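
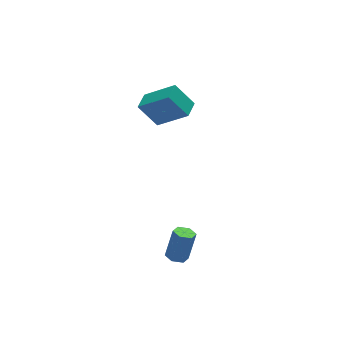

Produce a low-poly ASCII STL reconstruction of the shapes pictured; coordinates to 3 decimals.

solid 
facet normal -0.659 -0.749 -0.064
outer loop
vertex 1.016 3.024 2.834
vertex -0.11 4.119 1.613
vertex 1.778 2.456 1.622
endloop
endfacet
facet normal 0.567 -0.550 0.614
outer loop
vertex 2.45 3.221 1.687
vertex 1.016 3.024 2.834
vertex 1.778 2.456 1.622
endloop
endfacet
facet normal -0.659 -0.749 -0.064
outer loop
vertex 1.778 2.456 1.622
vertex -0.11 4.119 1.613
vertex 0.651 3.552 0.401
endloop
endfacet
facet normal 0.495 -0.368 -0.787
outer loop
vertex 0.651 3.552 0.401
vertex 2.45 3.221 1.687
vertex 1.778 2.456 1.622
endloop
endfacet
facet normal -0.495 0.368 0.787
outer loop
vertex 1.016 3.024 2.834
vertex 0.562 4.884 1.678
vertex -0.11 4.119 1.613
endloop
endfacet
facet normal 0.566 -0.551 0.613
outer loop
vertex 1.689 3.788 2.899
vertex 1.016 3.024 2.834
vertex 2.45 3.221 1.687
endloop
endfacet
facet normal -0.494 0.369 0.787
outer loop
vertex 1.689 3.788 2.899
vertex 0.562 4.884 1.678
vertex 1.016 3.024 2.834
endloop
endfacet
facet normal -0.567 0.550 -0.613
outer loop
vertex -0.11 4.119 1.613
vertex 0.562 4.884 1.678
vertex 0.651 3.552 0.401
endloop
endfacet
facet normal 0.495 -0.369 -0.787
outer loop
vertex 1.324 4.316 0.466
vertex 2.45 3.221 1.687
vertex 0.651 3.552 0.401
endloop
endfacet
facet normal -0.566 0.551 -0.614
outer loop
vertex 0.651 3.552 0.401
vertex 0.562 4.884 1.678
vertex 1.324 4.316 0.466
endloop
endfacet
facet normal 0.659 0.749 0.064
outer loop
vertex 1.324 4.316 0.466
vertex 1.689 3.788 2.899
vertex 2.45 3.221 1.687
endloop
endfacet
facet normal 0.659 0.749 0.064
outer loop
vertex 0.562 4.884 1.678
vertex 1.689 3.788 2.899
vertex 1.324 4.316 0.466
endloop
endfacet
facet normal -0.306 -0.124 -0.944
outer loop
vertex -0.501 -2.648 -3.881
vertex -1.002 -2.438 -3.746
vertex -0.595 -2.097 -3.923
endloop
endfacet
facet normal 0.937 0.135 -0.322
outer loop
vertex -0.501 -2.648 -3.881
vertex -0.595 -2.097 -3.923
vertex -0.017 -2.452 -2.39
endloop
endfacet
facet normal 0.937 0.134 -0.322
outer loop
vertex -0.017 -2.452 -2.39
vertex -0.595 -2.097 -3.923
vertex -0.11 -1.902 -2.432
endloop
endfacet
facet normal 0.308 0.124 0.943
outer loop
vertex -0.017 -2.452 -2.39
vertex -0.11 -1.902 -2.432
vertex -0.518 -2.242 -2.254
endloop
endfacet
facet normal -0.308 -0.123 -0.944
outer loop
vertex -0.595 -2.097 -3.923
vertex -1.002 -2.438 -3.746
vertex -1.096 -1.887 -3.787
endloop
endfacet
facet normal 0.324 0.919 -0.226
outer loop
vertex -0.595 -2.097 -3.923
vertex -1.096 -1.887 -3.787
vertex -0.11 -1.902 -2.432
endloop
endfacet
facet normal 0.324 0.919 -0.226
outer loop
vertex -0.11 -1.902 -2.432
vertex -1.096 -1.887 -3.787
vertex -0.611 -1.692 -2.296
endloop
endfacet
facet normal 0.308 0.124 0.943
outer loop
vertex -0.11 -1.902 -2.432
vertex -0.611 -1.692 -2.296
vertex -0.518 -2.242 -2.254
endloop
endfacet
facet normal -0.308 -0.123 -0.944
outer loop
vertex -1.096 -1.887 -3.787
vertex -1.002 -2.438 -3.746
vertex -1.503 -2.228 -3.61
endloop
endfacet
facet normal -0.614 0.783 0.097
outer loop
vertex -1.096 -1.887 -3.787
vertex -1.503 -2.228 -3.61
vertex -0.611 -1.692 -2.296
endloop
endfacet
facet normal -0.612 0.785 0.096
outer loop
vertex -0.611 -1.692 -2.296
vertex -1.503 -2.228 -3.61
vertex -1.019 -2.032 -2.119
endloop
endfacet
facet normal 0.306 0.124 0.944
outer loop
vertex -0.611 -1.692 -2.296
vertex -1.019 -2.032 -2.119
vertex -0.518 -2.242 -2.254
endloop
endfacet
facet normal -0.308 -0.124 -0.943
outer loop
vertex -1.503 -2.228 -3.61
vertex -1.002 -2.438 -3.746
vertex -1.41 -2.778 -3.568
endloop
endfacet
facet normal -0.937 -0.134 0.322
outer loop
vertex -1.503 -2.228 -3.61
vertex -1.41 -2.778 -3.568
vertex -1.019 -2.032 -2.119
endloop
endfacet
facet normal -0.937 -0.135 0.322
outer loop
vertex -1.019 -2.032 -2.119
vertex -1.41 -2.778 -3.568
vertex -0.925 -2.583 -2.077
endloop
endfacet
facet normal 0.306 0.124 0.944
outer loop
vertex -1.019 -2.032 -2.119
vertex -0.925 -2.583 -2.077
vertex -0.518 -2.242 -2.254
endloop
endfacet
facet normal -0.308 -0.124 -0.943
outer loop
vertex -1.41 -2.778 -3.568
vertex -1.002 -2.438 -3.746
vertex -0.909 -2.988 -3.704
endloop
endfacet
facet normal -0.324 -0.919 0.226
outer loop
vertex -1.41 -2.778 -3.568
vertex -0.909 -2.988 -3.704
vertex -0.925 -2.583 -2.077
endloop
endfacet
facet normal -0.324 -0.919 0.226
outer loop
vertex -0.925 -2.583 -2.077
vertex -0.909 -2.988 -3.704
vertex -0.424 -2.793 -2.213
endloop
endfacet
facet normal 0.308 0.123 0.944
outer loop
vertex -0.925 -2.583 -2.077
vertex -0.424 -2.793 -2.213
vertex -0.518 -2.242 -2.254
endloop
endfacet
facet normal -0.306 -0.124 -0.944
outer loop
vertex -0.909 -2.988 -3.704
vertex -1.002 -2.438 -3.746
vertex -0.501 -2.648 -3.881
endloop
endfacet
facet normal 0.612 -0.785 -0.096
outer loop
vertex -0.909 -2.988 -3.704
vertex -0.501 -2.648 -3.881
vertex -0.424 -2.793 -2.213
endloop
endfacet
facet normal 0.614 -0.783 -0.096
outer loop
vertex -0.424 -2.793 -2.213
vertex -0.501 -2.648 -3.881
vertex -0.017 -2.452 -2.39
endloop
endfacet
facet normal 0.308 0.123 0.944
outer loop
vertex -0.424 -2.793 -2.213
vertex -0.017 -2.452 -2.39
vertex -0.518 -2.242 -2.254
endloop
endfacet

endsolid


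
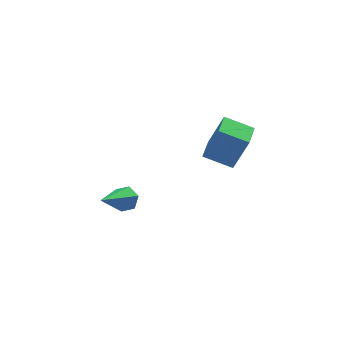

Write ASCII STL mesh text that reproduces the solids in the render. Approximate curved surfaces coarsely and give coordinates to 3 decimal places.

solid 
facet normal -0.821 0.445 0.357
outer loop
vertex 1.97 -3.27 2.665
vertex 2.534 -2.158 2.576
vertex 1.352 -3.089 1.016
endloop
endfacet
facet normal -0.450 -0.890 0.071
outer loop
vertex 2.486 -3.702 0.524
vertex 1.97 -3.27 2.665
vertex 1.352 -3.089 1.016
endloop
endfacet
facet normal -0.821 0.445 0.357
outer loop
vertex 1.352 -3.089 1.016
vertex 2.534 -2.158 2.576
vertex 1.916 -1.976 0.928
endloop
endfacet
facet normal -0.349 0.103 -0.932
outer loop
vertex 1.916 -1.976 0.928
vertex 2.486 -3.702 0.524
vertex 1.352 -3.089 1.016
endloop
endfacet
facet normal 0.349 -0.102 0.932
outer loop
vertex 1.97 -3.27 2.665
vertex 3.668 -2.771 2.084
vertex 2.534 -2.158 2.576
endloop
endfacet
facet normal -0.451 -0.890 0.071
outer loop
vertex 3.104 -3.884 2.172
vertex 1.97 -3.27 2.665
vertex 2.486 -3.702 0.524
endloop
endfacet
facet normal 0.349 -0.103 0.931
outer loop
vertex 3.104 -3.884 2.172
vertex 3.668 -2.771 2.084
vertex 1.97 -3.27 2.665
endloop
endfacet
facet normal 0.450 0.890 -0.071
outer loop
vertex 2.534 -2.158 2.576
vertex 3.668 -2.771 2.084
vertex 1.916 -1.976 0.928
endloop
endfacet
facet normal -0.349 0.103 -0.931
outer loop
vertex 3.05 -2.59 0.435
vertex 2.486 -3.702 0.524
vertex 1.916 -1.976 0.928
endloop
endfacet
facet normal 0.451 0.890 -0.071
outer loop
vertex 1.916 -1.976 0.928
vertex 3.668 -2.771 2.084
vertex 3.05 -2.59 0.435
endloop
endfacet
facet normal 0.821 -0.445 -0.357
outer loop
vertex 3.05 -2.59 0.435
vertex 3.104 -3.884 2.172
vertex 2.486 -3.702 0.524
endloop
endfacet
facet normal 0.822 -0.445 -0.357
outer loop
vertex 3.668 -2.771 2.084
vertex 3.104 -3.884 2.172
vertex 3.05 -2.59 0.435
endloop
endfacet
facet normal 0.633 0.532 -0.562
outer loop
vertex -1.732 -2.926 -0.402
vertex -1.968 -3.202 -0.929
vertex -2.227 -2.66 -0.708
endloop
endfacet
facet normal -0.189 0.569 0.801
outer loop
vertex -1.732 -2.926 -0.402
vertex -2.227 -2.66 -0.708
vertex -3.232 -4.258 0.189
endloop
endfacet
facet normal 0.635 0.532 -0.560
outer loop
vertex -2.227 -2.66 -0.708
vertex -1.968 -3.202 -0.929
vertex -2.462 -2.935 -1.236
endloop
endfacet
facet normal -0.825 0.561 0.075
outer loop
vertex -2.227 -2.66 -0.708
vertex -2.462 -2.935 -1.236
vertex -3.232 -4.258 0.189
endloop
endfacet
facet normal 0.635 0.530 -0.562
outer loop
vertex -2.462 -2.935 -1.236
vertex -1.968 -3.202 -0.929
vertex -2.204 -3.478 -1.456
endloop
endfacet
facet normal -0.805 -0.150 -0.574
outer loop
vertex -2.462 -2.935 -1.236
vertex -2.204 -3.478 -1.456
vertex -3.232 -4.258 0.189
endloop
endfacet
facet normal 0.635 0.530 -0.562
outer loop
vertex -2.204 -3.478 -1.456
vertex -1.968 -3.202 -0.929
vertex -1.71 -3.745 -1.149
endloop
endfacet
facet normal -0.151 -0.853 -0.499
outer loop
vertex -2.204 -3.478 -1.456
vertex -1.71 -3.745 -1.149
vertex -3.232 -4.258 0.189
endloop
endfacet
facet normal 0.635 0.530 -0.562
outer loop
vertex -1.71 -3.745 -1.149
vertex -1.968 -3.202 -0.929
vertex -1.474 -3.469 -0.622
endloop
endfacet
facet normal 0.484 -0.845 0.226
outer loop
vertex -1.71 -3.745 -1.149
vertex -1.474 -3.469 -0.622
vertex -3.232 -4.258 0.189
endloop
endfacet
facet normal 0.635 0.530 -0.562
outer loop
vertex -1.474 -3.469 -0.622
vertex -1.968 -3.202 -0.929
vertex -1.732 -2.926 -0.402
endloop
endfacet
facet normal 0.464 -0.134 0.876
outer loop
vertex -1.474 -3.469 -0.622
vertex -1.732 -2.926 -0.402
vertex -3.232 -4.258 0.189
endloop
endfacet

endsolid


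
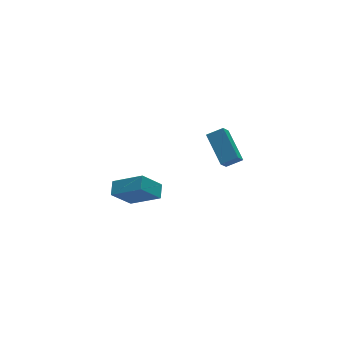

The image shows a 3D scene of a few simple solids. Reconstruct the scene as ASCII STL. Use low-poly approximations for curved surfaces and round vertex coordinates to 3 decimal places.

solid 
facet normal -0.846 0.295 -0.445
outer loop
vertex 2.748 2.492 0.815
vertex 2.864 4.418 1.871
vertex 3.343 2.921 -0.032
endloop
endfacet
facet normal -0.053 -0.875 -0.480
outer loop
vertex 4.256 2.602 0.449
vertex 2.748 2.492 0.815
vertex 3.343 2.921 -0.032
endloop
endfacet
facet normal -0.846 0.295 -0.445
outer loop
vertex 3.343 2.921 -0.032
vertex 2.864 4.418 1.871
vertex 3.459 4.847 1.025
endloop
endfacet
facet normal 0.532 0.383 -0.756
outer loop
vertex 3.459 4.847 1.025
vertex 4.256 2.602 0.449
vertex 3.343 2.921 -0.032
endloop
endfacet
facet normal -0.532 -0.382 0.756
outer loop
vertex 2.748 2.492 0.815
vertex 3.777 4.099 2.352
vertex 2.864 4.418 1.871
endloop
endfacet
facet normal -0.053 -0.875 -0.481
outer loop
vertex 3.661 2.173 1.295
vertex 2.748 2.492 0.815
vertex 4.256 2.602 0.449
endloop
endfacet
facet normal -0.531 -0.383 0.756
outer loop
vertex 3.661 2.173 1.295
vertex 3.777 4.099 2.352
vertex 2.748 2.492 0.815
endloop
endfacet
facet normal 0.053 0.875 0.481
outer loop
vertex 2.864 4.418 1.871
vertex 3.777 4.099 2.352
vertex 3.459 4.847 1.025
endloop
endfacet
facet normal 0.531 0.383 -0.756
outer loop
vertex 4.372 4.528 1.505
vertex 4.256 2.602 0.449
vertex 3.459 4.847 1.025
endloop
endfacet
facet normal 0.053 0.875 0.481
outer loop
vertex 3.459 4.847 1.025
vertex 3.777 4.099 2.352
vertex 4.372 4.528 1.505
endloop
endfacet
facet normal 0.846 -0.295 0.445
outer loop
vertex 4.372 4.528 1.505
vertex 3.661 2.173 1.295
vertex 4.256 2.602 0.449
endloop
endfacet
facet normal 0.846 -0.295 0.445
outer loop
vertex 3.777 4.099 2.352
vertex 3.661 2.173 1.295
vertex 4.372 4.528 1.505
endloop
endfacet
facet normal -0.666 0.031 0.745
outer loop
vertex -3.672 -0.351 3.994
vertex -3.225 0.362 4.364
vertex -4.821 0.929 2.915
endloop
endfacet
facet normal -0.486 -0.776 -0.403
outer loop
vertex -3.695 0.878 1.656
vertex -3.672 -0.351 3.994
vertex -4.821 0.929 2.915
endloop
endfacet
facet normal -0.666 0.030 0.745
outer loop
vertex -4.821 0.929 2.915
vertex -3.225 0.362 4.364
vertex -4.374 1.642 3.286
endloop
endfacet
facet normal -0.565 0.631 -0.531
outer loop
vertex -4.374 1.642 3.286
vertex -3.695 0.878 1.656
vertex -4.821 0.929 2.915
endloop
endfacet
facet normal 0.566 -0.630 0.531
outer loop
vertex -3.672 -0.351 3.994
vertex -2.099 0.311 3.105
vertex -3.225 0.362 4.364
endloop
endfacet
facet normal -0.486 -0.776 -0.403
outer loop
vertex -2.546 -0.402 2.734
vertex -3.672 -0.351 3.994
vertex -3.695 0.878 1.656
endloop
endfacet
facet normal 0.566 -0.631 0.531
outer loop
vertex -2.546 -0.402 2.734
vertex -2.099 0.311 3.105
vertex -3.672 -0.351 3.994
endloop
endfacet
facet normal 0.486 0.776 0.403
outer loop
vertex -3.225 0.362 4.364
vertex -2.099 0.311 3.105
vertex -4.374 1.642 3.286
endloop
endfacet
facet normal -0.566 0.630 -0.531
outer loop
vertex -3.248 1.591 2.026
vertex -3.695 0.878 1.656
vertex -4.374 1.642 3.286
endloop
endfacet
facet normal 0.486 0.776 0.403
outer loop
vertex -4.374 1.642 3.286
vertex -2.099 0.311 3.105
vertex -3.248 1.591 2.026
endloop
endfacet
facet normal 0.666 -0.030 -0.746
outer loop
vertex -3.248 1.591 2.026
vertex -2.546 -0.402 2.734
vertex -3.695 0.878 1.656
endloop
endfacet
facet normal 0.666 -0.030 -0.745
outer loop
vertex -2.099 0.311 3.105
vertex -2.546 -0.402 2.734
vertex -3.248 1.591 2.026
endloop
endfacet

endsolid


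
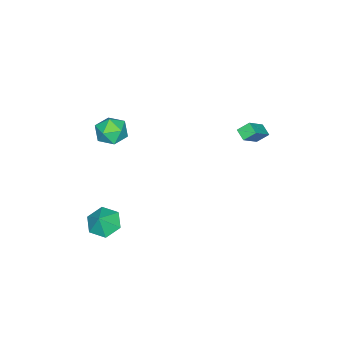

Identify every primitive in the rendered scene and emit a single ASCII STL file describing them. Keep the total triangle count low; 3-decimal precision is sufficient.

solid 
facet normal -0.334 0.897 0.289
outer loop
vertex 1.231 -2.409 3.29
vertex 0.772 -2.85 4.127
vertex 1.762 -2.502 4.192
endloop
endfacet
facet normal 0.282 0.957 -0.067
outer loop
vertex 1.231 -2.409 3.29
vertex 1.762 -2.502 4.192
vertex 2.239 -2.707 3.278
endloop
endfacet
facet normal 0.190 0.673 -0.715
outer loop
vertex 1.231 -2.409 3.29
vertex 2.239 -2.707 3.278
vertex 1.544 -3.181 2.647
endloop
endfacet
facet normal -0.482 0.437 -0.759
outer loop
vertex 1.231 -2.409 3.29
vertex 1.544 -3.181 2.647
vertex 0.637 -3.269 3.172
endloop
endfacet
facet normal -0.806 0.576 -0.139
outer loop
vertex 1.231 -2.409 3.29
vertex 0.637 -3.269 3.172
vertex 0.772 -2.85 4.127
endloop
endfacet
facet normal 0.774 0.570 0.276
outer loop
vertex 2.239 -2.707 3.278
vertex 1.762 -2.502 4.192
vertex 2.403 -3.331 4.108
endloop
endfacet
facet normal -0.223 0.474 0.852
outer loop
vertex 1.762 -2.502 4.192
vertex 0.772 -2.85 4.127
vertex 1.496 -3.419 4.633
endloop
endfacet
facet normal -0.986 -0.047 0.160
outer loop
vertex 0.772 -2.85 4.127
vertex 0.637 -3.269 3.172
vertex 0.801 -3.893 4.002
endloop
endfacet
facet normal -0.462 -0.272 -0.844
outer loop
vertex 0.637 -3.269 3.172
vertex 1.544 -3.181 2.647
vertex 1.278 -4.098 3.088
endloop
endfacet
facet normal 0.626 0.110 -0.772
outer loop
vertex 1.544 -3.181 2.647
vertex 2.239 -2.707 3.278
vertex 2.268 -3.75 3.153
endloop
endfacet
facet normal 0.482 -0.437 0.759
outer loop
vertex 1.809 -4.191 3.99
vertex 2.403 -3.331 4.108
vertex 1.496 -3.419 4.633
endloop
endfacet
facet normal -0.190 -0.673 0.715
outer loop
vertex 1.809 -4.191 3.99
vertex 1.496 -3.419 4.633
vertex 0.801 -3.893 4.002
endloop
endfacet
facet normal -0.282 -0.957 0.067
outer loop
vertex 1.809 -4.191 3.99
vertex 0.801 -3.893 4.002
vertex 1.278 -4.098 3.088
endloop
endfacet
facet normal 0.334 -0.897 -0.289
outer loop
vertex 1.809 -4.191 3.99
vertex 1.278 -4.098 3.088
vertex 2.268 -3.75 3.153
endloop
endfacet
facet normal 0.806 -0.576 0.139
outer loop
vertex 1.809 -4.191 3.99
vertex 2.268 -3.75 3.153
vertex 2.403 -3.331 4.108
endloop
endfacet
facet normal 0.462 0.272 0.844
outer loop
vertex 1.496 -3.419 4.633
vertex 2.403 -3.331 4.108
vertex 1.762 -2.502 4.192
endloop
endfacet
facet normal -0.626 -0.110 0.772
outer loop
vertex 0.801 -3.893 4.002
vertex 1.496 -3.419 4.633
vertex 0.772 -2.85 4.127
endloop
endfacet
facet normal -0.774 -0.570 -0.276
outer loop
vertex 1.278 -4.098 3.088
vertex 0.801 -3.893 4.002
vertex 0.637 -3.269 3.172
endloop
endfacet
facet normal 0.223 -0.474 -0.852
outer loop
vertex 2.268 -3.75 3.153
vertex 1.278 -4.098 3.088
vertex 1.544 -3.181 2.647
endloop
endfacet
facet normal 0.986 0.047 -0.160
outer loop
vertex 2.403 -3.331 4.108
vertex 2.268 -3.75 3.153
vertex 2.239 -2.707 3.278
endloop
endfacet
facet normal -0.750 0.128 -0.649
outer loop
vertex -3.908 2.745 1.766
vertex -4.306 3.327 2.341
vertex -3.506 3.359 1.423
endloop
endfacet
facet normal 0.437 -0.640 -0.632
outer loop
vertex -2.194 3.133 2.559
vertex -3.908 2.745 1.766
vertex -3.506 3.359 1.423
endloop
endfacet
facet normal -0.750 0.129 -0.649
outer loop
vertex -3.506 3.359 1.423
vertex -4.306 3.327 2.341
vertex -3.904 3.941 1.999
endloop
endfacet
facet normal 0.497 0.758 -0.423
outer loop
vertex -3.904 3.941 1.999
vertex -2.194 3.133 2.559
vertex -3.506 3.359 1.423
endloop
endfacet
facet normal -0.497 -0.758 0.423
outer loop
vertex -3.908 2.745 1.766
vertex -2.994 3.101 3.477
vertex -4.306 3.327 2.341
endloop
endfacet
facet normal 0.437 -0.639 -0.633
outer loop
vertex -2.596 2.519 2.901
vertex -3.908 2.745 1.766
vertex -2.194 3.133 2.559
endloop
endfacet
facet normal -0.496 -0.758 0.423
outer loop
vertex -2.596 2.519 2.901
vertex -2.994 3.101 3.477
vertex -3.908 2.745 1.766
endloop
endfacet
facet normal -0.438 0.639 0.633
outer loop
vertex -4.306 3.327 2.341
vertex -2.994 3.101 3.477
vertex -3.904 3.941 1.999
endloop
endfacet
facet normal 0.497 0.758 -0.423
outer loop
vertex -2.592 3.715 3.134
vertex -2.194 3.133 2.559
vertex -3.904 3.941 1.999
endloop
endfacet
facet normal -0.437 0.639 0.633
outer loop
vertex -3.904 3.941 1.999
vertex -2.994 3.101 3.477
vertex -2.592 3.715 3.134
endloop
endfacet
facet normal 0.749 -0.129 0.649
outer loop
vertex -2.592 3.715 3.134
vertex -2.596 2.519 2.901
vertex -2.194 3.133 2.559
endloop
endfacet
facet normal 0.750 -0.129 0.649
outer loop
vertex -2.994 3.101 3.477
vertex -2.596 2.519 2.901
vertex -2.592 3.715 3.134
endloop
endfacet
facet normal -0.553 -0.064 -0.831
outer loop
vertex 3.06 -4.058 -4.918
vertex 2.258 -3.53 -4.425
vertex 3.012 -2.98 -4.969
endloop
endfacet
facet normal 0.997 0.047 0.058
outer loop
vertex 3.06 -4.058 -4.918
vertex 3.012 -2.98 -4.969
vertex 2.942 -3.45 -3.395
endloop
endfacet
facet normal -0.553 -0.064 -0.831
outer loop
vertex 3.012 -2.98 -4.969
vertex 2.258 -3.53 -4.425
vertex 2.209 -2.452 -4.476
endloop
endfacet
facet normal 0.634 0.733 0.247
outer loop
vertex 3.012 -2.98 -4.969
vertex 2.209 -2.452 -4.476
vertex 2.942 -3.45 -3.395
endloop
endfacet
facet normal -0.553 -0.064 -0.831
outer loop
vertex 2.209 -2.452 -4.476
vertex 2.258 -3.53 -4.425
vertex 1.455 -3.001 -3.932
endloop
endfacet
facet normal -0.030 0.724 0.689
outer loop
vertex 2.209 -2.452 -4.476
vertex 1.455 -3.001 -3.932
vertex 2.942 -3.45 -3.395
endloop
endfacet
facet normal -0.552 -0.063 -0.831
outer loop
vertex 1.455 -3.001 -3.932
vertex 2.258 -3.53 -4.425
vertex 1.503 -4.079 -3.882
endloop
endfacet
facet normal -0.332 0.029 0.943
outer loop
vertex 1.455 -3.001 -3.932
vertex 1.503 -4.079 -3.882
vertex 2.942 -3.45 -3.395
endloop
endfacet
facet normal -0.552 -0.063 -0.831
outer loop
vertex 1.503 -4.079 -3.882
vertex 2.258 -3.53 -4.425
vertex 2.306 -4.607 -4.375
endloop
endfacet
facet normal 0.032 -0.656 0.754
outer loop
vertex 1.503 -4.079 -3.882
vertex 2.306 -4.607 -4.375
vertex 2.942 -3.45 -3.395
endloop
endfacet
facet normal -0.553 -0.063 -0.831
outer loop
vertex 2.306 -4.607 -4.375
vertex 2.258 -3.53 -4.425
vertex 3.06 -4.058 -4.918
endloop
endfacet
facet normal 0.696 -0.647 0.312
outer loop
vertex 2.306 -4.607 -4.375
vertex 3.06 -4.058 -4.918
vertex 2.942 -3.45 -3.395
endloop
endfacet

endsolid


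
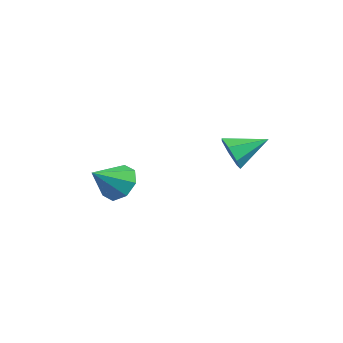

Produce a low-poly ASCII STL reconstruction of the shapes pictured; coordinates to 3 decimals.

solid 
facet normal -0.327 -0.866 -0.378
outer loop
vertex 1.65 1.881 -1.39
vertex 1.156 2.364 -2.071
vertex 2.068 2.035 -2.105
endloop
endfacet
facet normal 0.867 -0.052 0.496
outer loop
vertex 1.65 1.881 -1.39
vertex 2.068 2.035 -2.105
vertex 1.764 3.976 -1.369
endloop
endfacet
facet normal -0.327 -0.866 -0.378
outer loop
vertex 2.068 2.035 -2.105
vertex 1.156 2.364 -2.071
vertex 1.799 2.437 -2.794
endloop
endfacet
facet normal 0.944 0.235 -0.231
outer loop
vertex 2.068 2.035 -2.105
vertex 1.799 2.437 -2.794
vertex 1.764 3.976 -1.369
endloop
endfacet
facet normal -0.326 -0.866 -0.378
outer loop
vertex 1.799 2.437 -2.794
vertex 1.156 2.364 -2.071
vertex 1.046 2.784 -2.939
endloop
endfacet
facet normal 0.415 0.623 -0.663
outer loop
vertex 1.799 2.437 -2.794
vertex 1.046 2.784 -2.939
vertex 1.764 3.976 -1.369
endloop
endfacet
facet normal -0.327 -0.866 -0.378
outer loop
vertex 1.046 2.784 -2.939
vertex 1.156 2.364 -2.071
vertex 0.376 2.815 -2.43
endloop
endfacet
facet normal -0.323 0.819 -0.474
outer loop
vertex 1.046 2.784 -2.939
vertex 0.376 2.815 -2.43
vertex 1.764 3.976 -1.369
endloop
endfacet
facet normal -0.327 -0.866 -0.378
outer loop
vertex 0.376 2.815 -2.43
vertex 1.156 2.364 -2.071
vertex 0.293 2.507 -1.652
endloop
endfacet
facet normal -0.712 0.676 0.192
outer loop
vertex 0.376 2.815 -2.43
vertex 0.293 2.507 -1.652
vertex 1.764 3.976 -1.369
endloop
endfacet
facet normal -0.327 -0.866 -0.377
outer loop
vertex 0.293 2.507 -1.652
vertex 1.156 2.364 -2.071
vertex 0.861 2.091 -1.189
endloop
endfacet
facet normal -0.461 0.300 0.835
outer loop
vertex 0.293 2.507 -1.652
vertex 0.861 2.091 -1.189
vertex 1.764 3.976 -1.369
endloop
endfacet
facet normal -0.327 -0.866 -0.377
outer loop
vertex 0.861 2.091 -1.189
vertex 1.156 2.364 -2.071
vertex 1.65 1.881 -1.39
endloop
endfacet
facet normal 0.241 -0.023 0.970
outer loop
vertex 0.861 2.091 -1.189
vertex 1.65 1.881 -1.39
vertex 1.764 3.976 -1.369
endloop
endfacet
facet normal -0.039 0.811 -0.583
outer loop
vertex -0.203 -1.706 -3.37
vertex -1.184 -1.97 -3.671
vertex -0.772 -1.387 -2.888
endloop
endfacet
facet normal 0.640 -0.018 0.768
outer loop
vertex -0.203 -1.706 -3.37
vertex -0.772 -1.387 -2.888
vertex -1.116 -3.39 -2.649
endloop
endfacet
facet normal -0.039 0.811 -0.584
outer loop
vertex -0.772 -1.387 -2.888
vertex -1.184 -1.97 -3.671
vertex -1.583 -1.409 -2.865
endloop
endfacet
facet normal 0.025 0.114 0.993
outer loop
vertex -0.772 -1.387 -2.888
vertex -1.583 -1.409 -2.865
vertex -1.116 -3.39 -2.649
endloop
endfacet
facet normal -0.039 0.811 -0.584
outer loop
vertex -1.583 -1.409 -2.865
vertex -1.184 -1.97 -3.671
vertex -2.16 -1.76 -3.314
endloop
endfacet
facet normal -0.593 -0.052 0.803
outer loop
vertex -1.583 -1.409 -2.865
vertex -2.16 -1.76 -3.314
vertex -1.116 -3.39 -2.649
endloop
endfacet
facet normal -0.039 0.810 -0.585
outer loop
vertex -2.16 -1.76 -3.314
vertex -1.184 -1.97 -3.671
vertex -2.166 -2.235 -3.972
endloop
endfacet
facet normal -0.853 -0.420 0.311
outer loop
vertex -2.16 -1.76 -3.314
vertex -2.166 -2.235 -3.972
vertex -1.116 -3.39 -2.649
endloop
endfacet
facet normal -0.040 0.811 -0.584
outer loop
vertex -2.166 -2.235 -3.972
vertex -1.184 -1.97 -3.671
vertex -1.597 -2.554 -4.454
endloop
endfacet
facet normal -0.602 -0.774 -0.198
outer loop
vertex -2.166 -2.235 -3.972
vertex -1.597 -2.554 -4.454
vertex -1.116 -3.39 -2.649
endloop
endfacet
facet normal -0.039 0.811 -0.584
outer loop
vertex -1.597 -2.554 -4.454
vertex -1.184 -1.97 -3.671
vertex -0.786 -2.532 -4.477
endloop
endfacet
facet normal 0.013 -0.906 -0.423
outer loop
vertex -1.597 -2.554 -4.454
vertex -0.786 -2.532 -4.477
vertex -1.116 -3.39 -2.649
endloop
endfacet
facet normal -0.038 0.811 -0.584
outer loop
vertex -0.786 -2.532 -4.477
vertex -1.184 -1.97 -3.671
vertex -0.209 -2.181 -4.028
endloop
endfacet
facet normal 0.631 -0.740 -0.233
outer loop
vertex -0.786 -2.532 -4.477
vertex -0.209 -2.181 -4.028
vertex -1.116 -3.39 -2.649
endloop
endfacet
facet normal -0.039 0.810 -0.585
outer loop
vertex -0.209 -2.181 -4.028
vertex -1.184 -1.97 -3.671
vertex -0.203 -1.706 -3.37
endloop
endfacet
facet normal 0.891 -0.372 0.260
outer loop
vertex -0.209 -2.181 -4.028
vertex -0.203 -1.706 -3.37
vertex -1.116 -3.39 -2.649
endloop
endfacet

endsolid


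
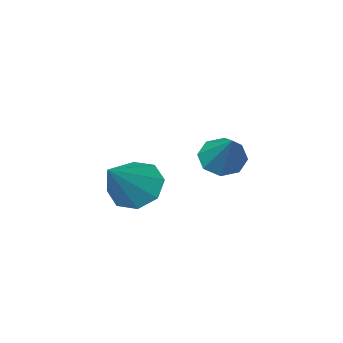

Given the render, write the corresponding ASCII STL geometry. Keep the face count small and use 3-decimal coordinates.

solid 
facet normal -0.279 -0.689 -0.668
outer loop
vertex -0.757 2.763 -2.522
vertex -1.454 3.159 -2.639
vertex -0.717 3.185 -2.974
endloop
endfacet
facet normal 0.997 -0.009 0.079
outer loop
vertex -0.757 2.763 -2.522
vertex -0.717 3.185 -2.974
vertex -0.846 4.661 -1.181
endloop
endfacet
facet normal -0.279 -0.689 -0.668
outer loop
vertex -0.717 3.185 -2.974
vertex -1.454 3.159 -2.639
vertex -1.109 3.592 -3.23
endloop
endfacet
facet normal 0.775 0.515 -0.368
outer loop
vertex -0.717 3.185 -2.974
vertex -1.109 3.592 -3.23
vertex -0.846 4.661 -1.181
endloop
endfacet
facet normal -0.280 -0.689 -0.668
outer loop
vertex -1.109 3.592 -3.23
vertex -1.454 3.159 -2.639
vertex -1.703 3.745 -3.139
endloop
endfacet
facet normal 0.151 0.868 -0.472
outer loop
vertex -1.109 3.592 -3.23
vertex -1.703 3.745 -3.139
vertex -0.846 4.661 -1.181
endloop
endfacet
facet normal -0.278 -0.689 -0.669
outer loop
vertex -1.703 3.745 -3.139
vertex -1.454 3.159 -2.639
vertex -2.151 3.554 -2.756
endloop
endfacet
facet normal -0.508 0.844 -0.173
outer loop
vertex -1.703 3.745 -3.139
vertex -2.151 3.554 -2.756
vertex -0.846 4.661 -1.181
endloop
endfacet
facet normal -0.279 -0.690 -0.668
outer loop
vertex -2.151 3.554 -2.756
vertex -1.454 3.159 -2.639
vertex -2.191 3.132 -2.304
endloop
endfacet
facet normal -0.816 0.457 0.355
outer loop
vertex -2.151 3.554 -2.756
vertex -2.191 3.132 -2.304
vertex -0.846 4.661 -1.181
endloop
endfacet
facet normal -0.279 -0.689 -0.669
outer loop
vertex -2.191 3.132 -2.304
vertex -1.454 3.159 -2.639
vertex -1.799 2.725 -2.048
endloop
endfacet
facet normal -0.593 -0.067 0.802
outer loop
vertex -2.191 3.132 -2.304
vertex -1.799 2.725 -2.048
vertex -0.846 4.661 -1.181
endloop
endfacet
facet normal -0.279 -0.689 -0.669
outer loop
vertex -1.799 2.725 -2.048
vertex -1.454 3.159 -2.639
vertex -1.205 2.572 -2.138
endloop
endfacet
facet normal 0.029 -0.420 0.907
outer loop
vertex -1.799 2.725 -2.048
vertex -1.205 2.572 -2.138
vertex -0.846 4.661 -1.181
endloop
endfacet
facet normal -0.279 -0.689 -0.669
outer loop
vertex -1.205 2.572 -2.138
vertex -1.454 3.159 -2.639
vertex -0.757 2.763 -2.522
endloop
endfacet
facet normal 0.689 -0.396 0.607
outer loop
vertex -1.205 2.572 -2.138
vertex -0.757 2.763 -2.522
vertex -0.846 4.661 -1.181
endloop
endfacet
facet normal -0.681 -0.329 -0.654
outer loop
vertex 2.343 3.072 -3.87
vertex 1.659 3.065 -3.154
vertex 1.973 3.731 -3.816
endloop
endfacet
facet normal 0.781 0.472 -0.408
outer loop
vertex 2.343 3.072 -3.87
vertex 1.973 3.731 -3.816
vertex 3.001 3.715 -1.866
endloop
endfacet
facet normal -0.681 -0.329 -0.654
outer loop
vertex 1.973 3.731 -3.816
vertex 1.659 3.065 -3.154
vertex 1.419 4.0 -3.375
endloop
endfacet
facet normal 0.323 0.932 -0.163
outer loop
vertex 1.973 3.731 -3.816
vertex 1.419 4.0 -3.375
vertex 3.001 3.715 -1.866
endloop
endfacet
facet normal -0.681 -0.329 -0.654
outer loop
vertex 1.419 4.0 -3.375
vertex 1.659 3.065 -3.154
vertex 1.006 3.721 -2.804
endloop
endfacet
facet normal -0.157 0.927 0.340
outer loop
vertex 1.419 4.0 -3.375
vertex 1.006 3.721 -2.804
vertex 3.001 3.715 -1.866
endloop
endfacet
facet normal -0.681 -0.329 -0.654
outer loop
vertex 1.006 3.721 -2.804
vertex 1.659 3.065 -3.154
vertex 0.975 3.058 -2.438
endloop
endfacet
facet normal -0.376 0.461 0.804
outer loop
vertex 1.006 3.721 -2.804
vertex 0.975 3.058 -2.438
vertex 3.001 3.715 -1.866
endloop
endfacet
facet normal -0.681 -0.330 -0.654
outer loop
vertex 0.975 3.058 -2.438
vertex 1.659 3.065 -3.154
vertex 1.346 2.399 -2.492
endloop
endfacet
facet normal -0.207 -0.195 0.959
outer loop
vertex 0.975 3.058 -2.438
vertex 1.346 2.399 -2.492
vertex 3.001 3.715 -1.866
endloop
endfacet
facet normal -0.681 -0.330 -0.654
outer loop
vertex 1.346 2.399 -2.492
vertex 1.659 3.065 -3.154
vertex 1.9 2.13 -2.933
endloop
endfacet
facet normal 0.250 -0.654 0.714
outer loop
vertex 1.346 2.399 -2.492
vertex 1.9 2.13 -2.933
vertex 3.001 3.715 -1.866
endloop
endfacet
facet normal -0.681 -0.330 -0.654
outer loop
vertex 1.9 2.13 -2.933
vertex 1.659 3.065 -3.154
vertex 2.313 2.409 -3.504
endloop
endfacet
facet normal 0.731 -0.649 0.211
outer loop
vertex 1.9 2.13 -2.933
vertex 2.313 2.409 -3.504
vertex 3.001 3.715 -1.866
endloop
endfacet
facet normal -0.681 -0.330 -0.654
outer loop
vertex 2.313 2.409 -3.504
vertex 1.659 3.065 -3.154
vertex 2.343 3.072 -3.87
endloop
endfacet
facet normal 0.950 -0.183 -0.253
outer loop
vertex 2.313 2.409 -3.504
vertex 2.343 3.072 -3.87
vertex 3.001 3.715 -1.866
endloop
endfacet

endsolid


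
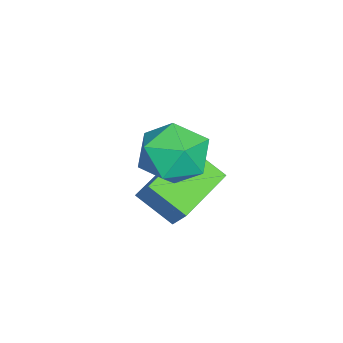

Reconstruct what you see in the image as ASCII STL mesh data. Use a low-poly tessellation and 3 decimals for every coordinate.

solid 
facet normal -0.906 0.375 0.194
outer loop
vertex 0.425 1.548 -1.658
vertex 0.8 2.041 -0.86
vertex 0.735 2.762 -2.553
endloop
endfacet
facet normal -0.372 -0.487 -0.790
outer loop
vertex 2.72 1.939 -2.98
vertex 0.425 1.548 -1.658
vertex 0.735 2.762 -2.553
endloop
endfacet
facet normal -0.906 0.376 0.195
outer loop
vertex 0.735 2.762 -2.553
vertex 0.8 2.041 -0.86
vertex 1.111 3.254 -1.756
endloop
endfacet
facet normal 0.202 0.788 -0.582
outer loop
vertex 1.111 3.254 -1.756
vertex 2.72 1.939 -2.98
vertex 0.735 2.762 -2.553
endloop
endfacet
facet normal -0.202 -0.788 0.582
outer loop
vertex 0.425 1.548 -1.658
vertex 2.785 1.218 -1.287
vertex 0.8 2.041 -0.86
endloop
endfacet
facet normal -0.372 -0.488 -0.790
outer loop
vertex 2.409 0.726 -2.084
vertex 0.425 1.548 -1.658
vertex 2.72 1.939 -2.98
endloop
endfacet
facet normal -0.202 -0.788 0.582
outer loop
vertex 2.409 0.726 -2.084
vertex 2.785 1.218 -1.287
vertex 0.425 1.548 -1.658
endloop
endfacet
facet normal 0.372 0.488 0.790
outer loop
vertex 0.8 2.041 -0.86
vertex 2.785 1.218 -1.287
vertex 1.111 3.254 -1.756
endloop
endfacet
facet normal 0.202 0.788 -0.582
outer loop
vertex 3.095 2.432 -2.182
vertex 2.72 1.939 -2.98
vertex 1.111 3.254 -1.756
endloop
endfacet
facet normal 0.372 0.488 0.790
outer loop
vertex 1.111 3.254 -1.756
vertex 2.785 1.218 -1.287
vertex 3.095 2.432 -2.182
endloop
endfacet
facet normal 0.906 -0.376 -0.194
outer loop
vertex 3.095 2.432 -2.182
vertex 2.409 0.726 -2.084
vertex 2.72 1.939 -2.98
endloop
endfacet
facet normal 0.906 -0.376 -0.196
outer loop
vertex 2.785 1.218 -1.287
vertex 2.409 0.726 -2.084
vertex 3.095 2.432 -2.182
endloop
endfacet
facet normal -0.695 -0.354 0.626
outer loop
vertex 2.263 2.185 1.103
vertex 2.865 1.139 1.179
vertex 3.108 2.034 1.955
endloop
endfacet
facet normal -0.632 0.354 0.690
outer loop
vertex 2.263 2.185 1.103
vertex 3.108 2.034 1.955
vertex 3.037 3.081 1.353
endloop
endfacet
facet normal -0.763 0.645 0.051
outer loop
vertex 2.263 2.185 1.103
vertex 3.037 3.081 1.353
vertex 2.75 2.832 0.204
endloop
endfacet
facet normal -0.906 0.117 -0.407
outer loop
vertex 2.263 2.185 1.103
vertex 2.75 2.832 0.204
vertex 2.643 1.632 0.097
endloop
endfacet
facet normal -0.864 -0.501 -0.051
outer loop
vertex 2.263 2.185 1.103
vertex 2.643 1.632 0.097
vertex 2.865 1.139 1.179
endloop
endfacet
facet normal 0.044 0.500 0.865
outer loop
vertex 3.037 3.081 1.353
vertex 3.108 2.034 1.955
vertex 4.117 2.588 1.583
endloop
endfacet
facet normal -0.057 -0.645 0.762
outer loop
vertex 3.108 2.034 1.955
vertex 2.865 1.139 1.179
vertex 4.01 1.388 1.476
endloop
endfacet
facet normal -0.332 -0.882 -0.334
outer loop
vertex 2.865 1.139 1.179
vertex 2.643 1.632 0.097
vertex 3.723 1.139 0.327
endloop
endfacet
facet normal -0.399 0.117 -0.909
outer loop
vertex 2.643 1.632 0.097
vertex 2.75 2.832 0.204
vertex 3.652 2.186 -0.275
endloop
endfacet
facet normal -0.167 0.971 -0.169
outer loop
vertex 2.75 2.832 0.204
vertex 3.037 3.081 1.353
vertex 3.895 3.081 0.501
endloop
endfacet
facet normal 0.906 -0.117 0.407
outer loop
vertex 4.497 2.035 0.577
vertex 4.117 2.588 1.583
vertex 4.01 1.388 1.476
endloop
endfacet
facet normal 0.763 -0.645 -0.051
outer loop
vertex 4.497 2.035 0.577
vertex 4.01 1.388 1.476
vertex 3.723 1.139 0.327
endloop
endfacet
facet normal 0.632 -0.354 -0.690
outer loop
vertex 4.497 2.035 0.577
vertex 3.723 1.139 0.327
vertex 3.652 2.186 -0.275
endloop
endfacet
facet normal 0.695 0.354 -0.626
outer loop
vertex 4.497 2.035 0.577
vertex 3.652 2.186 -0.275
vertex 3.895 3.081 0.501
endloop
endfacet
facet normal 0.864 0.501 0.051
outer loop
vertex 4.497 2.035 0.577
vertex 3.895 3.081 0.501
vertex 4.117 2.588 1.583
endloop
endfacet
facet normal 0.399 -0.117 0.909
outer loop
vertex 4.01 1.388 1.476
vertex 4.117 2.588 1.583
vertex 3.108 2.034 1.955
endloop
endfacet
facet normal 0.167 -0.971 0.169
outer loop
vertex 3.723 1.139 0.327
vertex 4.01 1.388 1.476
vertex 2.865 1.139 1.179
endloop
endfacet
facet normal -0.044 -0.500 -0.865
outer loop
vertex 3.652 2.186 -0.275
vertex 3.723 1.139 0.327
vertex 2.643 1.632 0.097
endloop
endfacet
facet normal 0.057 0.645 -0.762
outer loop
vertex 3.895 3.081 0.501
vertex 3.652 2.186 -0.275
vertex 2.75 2.832 0.204
endloop
endfacet
facet normal 0.332 0.882 0.334
outer loop
vertex 4.117 2.588 1.583
vertex 3.895 3.081 0.501
vertex 3.037 3.081 1.353
endloop
endfacet

endsolid


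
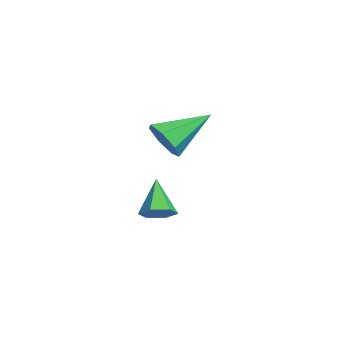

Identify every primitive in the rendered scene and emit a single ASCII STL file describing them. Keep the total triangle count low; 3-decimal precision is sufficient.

solid 
facet normal 0.219 -0.844 -0.489
outer loop
vertex -2.663 -1.31 0.619
vertex -3.069 -1.801 1.284
vertex -3.442 -1.454 0.518
endloop
endfacet
facet normal -0.063 0.779 -0.624
outer loop
vertex -2.663 -1.31 0.619
vertex -3.442 -1.454 0.518
vertex -3.531 -0.019 2.316
endloop
endfacet
facet normal 0.219 -0.844 -0.489
outer loop
vertex -3.442 -1.454 0.518
vertex -3.069 -1.801 1.284
vertex -3.94 -1.858 0.993
endloop
endfacet
facet normal -0.778 0.472 -0.415
outer loop
vertex -3.442 -1.454 0.518
vertex -3.94 -1.858 0.993
vertex -3.531 -0.019 2.316
endloop
endfacet
facet normal 0.219 -0.844 -0.490
outer loop
vertex -3.94 -1.858 0.993
vertex -3.069 -1.801 1.284
vertex -3.781 -2.22 1.687
endloop
endfacet
facet normal -0.969 0.041 0.243
outer loop
vertex -3.94 -1.858 0.993
vertex -3.781 -2.22 1.687
vertex -3.531 -0.019 2.316
endloop
endfacet
facet normal 0.220 -0.844 -0.489
outer loop
vertex -3.781 -2.22 1.687
vertex -3.069 -1.801 1.284
vertex -3.086 -2.265 2.078
endloop
endfacet
facet normal -0.491 -0.187 0.851
outer loop
vertex -3.781 -2.22 1.687
vertex -3.086 -2.265 2.078
vertex -3.531 -0.019 2.316
endloop
endfacet
facet normal 0.219 -0.844 -0.489
outer loop
vertex -3.086 -2.265 2.078
vertex -3.069 -1.801 1.284
vertex -2.378 -1.961 1.87
endloop
endfacet
facet normal 0.298 -0.042 0.954
outer loop
vertex -3.086 -2.265 2.078
vertex -2.378 -1.961 1.87
vertex -3.531 -0.019 2.316
endloop
endfacet
facet normal 0.219 -0.844 -0.489
outer loop
vertex -2.378 -1.961 1.87
vertex -3.069 -1.801 1.284
vertex -2.19 -1.536 1.221
endloop
endfacet
facet normal 0.801 0.367 0.473
outer loop
vertex -2.378 -1.961 1.87
vertex -2.19 -1.536 1.221
vertex -3.531 -0.019 2.316
endloop
endfacet
facet normal 0.219 -0.844 -0.489
outer loop
vertex -2.19 -1.536 1.221
vertex -3.069 -1.801 1.284
vertex -2.663 -1.31 0.619
endloop
endfacet
facet normal 0.641 0.732 -0.229
outer loop
vertex -2.19 -1.536 1.221
vertex -2.663 -1.31 0.619
vertex -3.531 -0.019 2.316
endloop
endfacet
facet normal 0.620 -0.051 -0.783
outer loop
vertex 1.826 -2.991 -0.153
vertex 1.38 -2.66 -0.528
vertex 1.844 -2.322 -0.182
endloop
endfacet
facet normal 0.522 0.023 0.853
outer loop
vertex 1.826 -2.991 -0.153
vertex 1.844 -2.322 -0.182
vertex 0.4 -2.58 0.708
endloop
endfacet
facet normal 0.620 -0.051 -0.783
outer loop
vertex 1.844 -2.322 -0.182
vertex 1.38 -2.66 -0.528
vertex 1.398 -1.991 -0.557
endloop
endfacet
facet normal 0.175 0.832 0.526
outer loop
vertex 1.844 -2.322 -0.182
vertex 1.398 -1.991 -0.557
vertex 0.4 -2.58 0.708
endloop
endfacet
facet normal 0.621 -0.051 -0.782
outer loop
vertex 1.398 -1.991 -0.557
vertex 1.38 -2.66 -0.528
vertex 0.935 -2.329 -0.903
endloop
endfacet
facet normal -0.560 0.826 -0.057
outer loop
vertex 1.398 -1.991 -0.557
vertex 0.935 -2.329 -0.903
vertex 0.4 -2.58 0.708
endloop
endfacet
facet normal 0.621 -0.051 -0.782
outer loop
vertex 0.935 -2.329 -0.903
vertex 1.38 -2.66 -0.528
vertex 0.917 -2.998 -0.874
endloop
endfacet
facet normal -0.950 0.012 -0.313
outer loop
vertex 0.935 -2.329 -0.903
vertex 0.917 -2.998 -0.874
vertex 0.4 -2.58 0.708
endloop
endfacet
facet normal 0.621 -0.051 -0.782
outer loop
vertex 0.917 -2.998 -0.874
vertex 1.38 -2.66 -0.528
vertex 1.362 -3.329 -0.499
endloop
endfacet
facet normal -0.604 -0.797 0.013
outer loop
vertex 0.917 -2.998 -0.874
vertex 1.362 -3.329 -0.499
vertex 0.4 -2.58 0.708
endloop
endfacet
facet normal 0.620 -0.051 -0.783
outer loop
vertex 1.362 -3.329 -0.499
vertex 1.38 -2.66 -0.528
vertex 1.826 -2.991 -0.153
endloop
endfacet
facet normal 0.132 -0.792 0.596
outer loop
vertex 1.362 -3.329 -0.499
vertex 1.826 -2.991 -0.153
vertex 0.4 -2.58 0.708
endloop
endfacet

endsolid


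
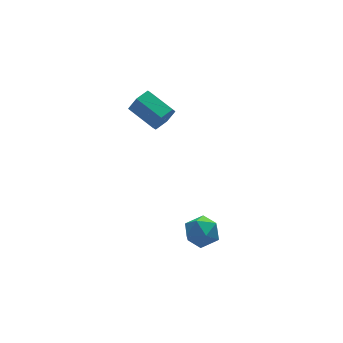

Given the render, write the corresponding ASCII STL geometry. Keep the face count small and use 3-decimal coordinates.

solid 
facet normal -0.193 0.680 0.707
outer loop
vertex -1.932 -2.536 -2.862
vertex -1.643 -3.153 -2.19
vertex -1.014 -2.555 -2.593
endloop
endfacet
facet normal -0.007 0.996 0.094
outer loop
vertex -1.932 -2.536 -2.862
vertex -1.014 -2.555 -2.593
vertex -1.239 -2.469 -3.519
endloop
endfacet
facet normal -0.465 0.785 -0.410
outer loop
vertex -1.932 -2.536 -2.862
vertex -1.239 -2.469 -3.519
vertex -2.008 -3.013 -3.688
endloop
endfacet
facet normal -0.935 0.338 -0.109
outer loop
vertex -1.932 -2.536 -2.862
vertex -2.008 -3.013 -3.688
vertex -2.257 -3.436 -2.867
endloop
endfacet
facet normal -0.767 0.274 0.581
outer loop
vertex -1.932 -2.536 -2.862
vertex -2.257 -3.436 -2.867
vertex -1.643 -3.153 -2.19
endloop
endfacet
facet normal 0.643 0.761 -0.086
outer loop
vertex -1.239 -2.469 -3.519
vertex -1.014 -2.555 -2.593
vertex -0.523 -3.044 -3.253
endloop
endfacet
facet normal 0.342 0.251 0.906
outer loop
vertex -1.014 -2.555 -2.593
vertex -1.643 -3.153 -2.19
vertex -0.772 -3.467 -2.432
endloop
endfacet
facet normal -0.586 -0.406 0.701
outer loop
vertex -1.643 -3.153 -2.19
vertex -2.257 -3.436 -2.867
vertex -1.541 -4.011 -2.601
endloop
endfacet
facet normal -0.858 -0.301 -0.415
outer loop
vertex -2.257 -3.436 -2.867
vertex -2.008 -3.013 -3.688
vertex -1.766 -3.925 -3.527
endloop
endfacet
facet normal -0.099 0.420 -0.902
outer loop
vertex -2.008 -3.013 -3.688
vertex -1.239 -2.469 -3.519
vertex -1.137 -3.327 -3.93
endloop
endfacet
facet normal 0.935 -0.338 0.109
outer loop
vertex -0.848 -3.944 -3.258
vertex -0.523 -3.044 -3.253
vertex -0.772 -3.467 -2.432
endloop
endfacet
facet normal 0.465 -0.785 0.410
outer loop
vertex -0.848 -3.944 -3.258
vertex -0.772 -3.467 -2.432
vertex -1.541 -4.011 -2.601
endloop
endfacet
facet normal 0.007 -0.996 -0.094
outer loop
vertex -0.848 -3.944 -3.258
vertex -1.541 -4.011 -2.601
vertex -1.766 -3.925 -3.527
endloop
endfacet
facet normal 0.193 -0.680 -0.707
outer loop
vertex -0.848 -3.944 -3.258
vertex -1.766 -3.925 -3.527
vertex -1.137 -3.327 -3.93
endloop
endfacet
facet normal 0.767 -0.274 -0.581
outer loop
vertex -0.848 -3.944 -3.258
vertex -1.137 -3.327 -3.93
vertex -0.523 -3.044 -3.253
endloop
endfacet
facet normal 0.858 0.301 0.415
outer loop
vertex -0.772 -3.467 -2.432
vertex -0.523 -3.044 -3.253
vertex -1.014 -2.555 -2.593
endloop
endfacet
facet normal 0.099 -0.420 0.902
outer loop
vertex -1.541 -4.011 -2.601
vertex -0.772 -3.467 -2.432
vertex -1.643 -3.153 -2.19
endloop
endfacet
facet normal -0.643 -0.761 0.086
outer loop
vertex -1.766 -3.925 -3.527
vertex -1.541 -4.011 -2.601
vertex -2.257 -3.436 -2.867
endloop
endfacet
facet normal -0.342 -0.251 -0.906
outer loop
vertex -1.137 -3.327 -3.93
vertex -1.766 -3.925 -3.527
vertex -2.008 -3.013 -3.688
endloop
endfacet
facet normal 0.586 0.406 -0.701
outer loop
vertex -0.523 -3.044 -3.253
vertex -1.137 -3.327 -3.93
vertex -1.239 -2.469 -3.519
endloop
endfacet
facet normal 0.417 -0.840 -0.346
outer loop
vertex -0.531 2.071 1.41
vertex -0.936 2.157 0.714
vertex -0.201 2.487 0.798
endloop
endfacet
facet normal 0.813 0.174 0.556
outer loop
vertex -0.531 2.071 1.41
vertex -0.201 2.487 0.798
vertex -1.219 3.457 1.982
endloop
endfacet
facet normal 0.812 0.173 0.557
outer loop
vertex -1.219 3.457 1.982
vertex -0.201 2.487 0.798
vertex -0.889 3.873 1.371
endloop
endfacet
facet normal -0.417 0.840 0.347
outer loop
vertex -1.219 3.457 1.982
vertex -0.889 3.873 1.371
vertex -1.624 3.543 1.286
endloop
endfacet
facet normal 0.417 -0.840 -0.346
outer loop
vertex -0.201 2.487 0.798
vertex -0.936 2.157 0.714
vertex -0.606 2.573 0.102
endloop
endfacet
facet normal 0.759 0.532 -0.376
outer loop
vertex -0.201 2.487 0.798
vertex -0.606 2.573 0.102
vertex -0.889 3.873 1.371
endloop
endfacet
facet normal 0.759 0.532 -0.376
outer loop
vertex -0.889 3.873 1.371
vertex -0.606 2.573 0.102
vertex -1.294 3.959 0.675
endloop
endfacet
facet normal -0.417 0.840 0.347
outer loop
vertex -0.889 3.873 1.371
vertex -1.294 3.959 0.675
vertex -1.624 3.543 1.286
endloop
endfacet
facet normal 0.417 -0.840 -0.346
outer loop
vertex -0.606 2.573 0.102
vertex -0.936 2.157 0.714
vertex -1.341 2.243 0.018
endloop
endfacet
facet normal -0.054 0.358 -0.932
outer loop
vertex -0.606 2.573 0.102
vertex -1.341 2.243 0.018
vertex -1.294 3.959 0.675
endloop
endfacet
facet normal -0.053 0.358 -0.932
outer loop
vertex -1.294 3.959 0.675
vertex -1.341 2.243 0.018
vertex -2.029 3.629 0.59
endloop
endfacet
facet normal -0.417 0.840 0.347
outer loop
vertex -1.294 3.959 0.675
vertex -2.029 3.629 0.59
vertex -1.624 3.543 1.286
endloop
endfacet
facet normal 0.417 -0.840 -0.347
outer loop
vertex -1.341 2.243 0.018
vertex -0.936 2.157 0.714
vertex -1.671 1.827 0.629
endloop
endfacet
facet normal -0.812 -0.173 -0.557
outer loop
vertex -1.341 2.243 0.018
vertex -1.671 1.827 0.629
vertex -2.029 3.629 0.59
endloop
endfacet
facet normal -0.813 -0.174 -0.556
outer loop
vertex -2.029 3.629 0.59
vertex -1.671 1.827 0.629
vertex -2.359 3.213 1.202
endloop
endfacet
facet normal -0.417 0.840 0.346
outer loop
vertex -2.029 3.629 0.59
vertex -2.359 3.213 1.202
vertex -1.624 3.543 1.286
endloop
endfacet
facet normal 0.417 -0.840 -0.347
outer loop
vertex -1.671 1.827 0.629
vertex -0.936 2.157 0.714
vertex -1.266 1.741 1.325
endloop
endfacet
facet normal -0.759 -0.532 0.376
outer loop
vertex -1.671 1.827 0.629
vertex -1.266 1.741 1.325
vertex -2.359 3.213 1.202
endloop
endfacet
facet normal -0.759 -0.532 0.376
outer loop
vertex -2.359 3.213 1.202
vertex -1.266 1.741 1.325
vertex -1.954 3.127 1.898
endloop
endfacet
facet normal -0.417 0.840 0.346
outer loop
vertex -2.359 3.213 1.202
vertex -1.954 3.127 1.898
vertex -1.624 3.543 1.286
endloop
endfacet
facet normal 0.417 -0.840 -0.347
outer loop
vertex -1.266 1.741 1.325
vertex -0.936 2.157 0.714
vertex -0.531 2.071 1.41
endloop
endfacet
facet normal 0.053 -0.359 0.932
outer loop
vertex -1.266 1.741 1.325
vertex -0.531 2.071 1.41
vertex -1.954 3.127 1.898
endloop
endfacet
facet normal 0.054 -0.358 0.932
outer loop
vertex -1.954 3.127 1.898
vertex -0.531 2.071 1.41
vertex -1.219 3.457 1.982
endloop
endfacet
facet normal -0.417 0.840 0.346
outer loop
vertex -1.954 3.127 1.898
vertex -1.219 3.457 1.982
vertex -1.624 3.543 1.286
endloop
endfacet

endsolid


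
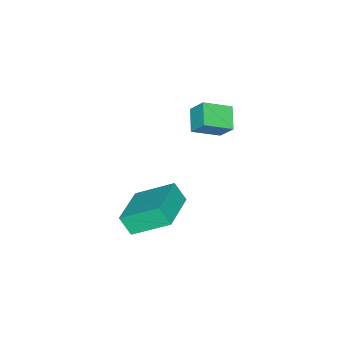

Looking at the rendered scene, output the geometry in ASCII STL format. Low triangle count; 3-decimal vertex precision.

solid 
facet normal -0.732 -0.539 0.417
outer loop
vertex 0.371 -2.353 0.766
vertex -0.399 -1.686 0.278
vertex 0.359 -2.875 0.071
endloop
endfacet
facet normal 0.682 -0.590 0.432
outer loop
vertex 1.039 -2.374 -0.318
vertex 0.371 -2.353 0.766
vertex 0.359 -2.875 0.071
endloop
endfacet
facet normal -0.731 -0.539 0.418
outer loop
vertex 0.359 -2.875 0.071
vertex -0.399 -1.686 0.278
vertex -0.411 -2.209 -0.418
endloop
endfacet
facet normal -0.013 -0.602 -0.799
outer loop
vertex -0.411 -2.209 -0.418
vertex 1.039 -2.374 -0.318
vertex 0.359 -2.875 0.071
endloop
endfacet
facet normal 0.014 0.601 0.799
outer loop
vertex 0.371 -2.353 0.766
vertex 0.281 -1.185 -0.111
vertex -0.399 -1.686 0.278
endloop
endfacet
facet normal 0.682 -0.590 0.432
outer loop
vertex 1.051 -1.851 0.378
vertex 0.371 -2.353 0.766
vertex 1.039 -2.374 -0.318
endloop
endfacet
facet normal 0.012 0.601 0.799
outer loop
vertex 1.051 -1.851 0.378
vertex 0.281 -1.185 -0.111
vertex 0.371 -2.353 0.766
endloop
endfacet
facet normal -0.682 0.590 -0.432
outer loop
vertex -0.399 -1.686 0.278
vertex 0.281 -1.185 -0.111
vertex -0.411 -2.209 -0.418
endloop
endfacet
facet normal -0.013 -0.600 -0.800
outer loop
vertex 0.269 -1.707 -0.806
vertex 1.039 -2.374 -0.318
vertex -0.411 -2.209 -0.418
endloop
endfacet
facet normal -0.682 0.590 -0.432
outer loop
vertex -0.411 -2.209 -0.418
vertex 0.281 -1.185 -0.111
vertex 0.269 -1.707 -0.806
endloop
endfacet
facet normal 0.732 0.539 -0.418
outer loop
vertex 0.269 -1.707 -0.806
vertex 1.051 -1.851 0.378
vertex 1.039 -2.374 -0.318
endloop
endfacet
facet normal 0.731 0.539 -0.418
outer loop
vertex 0.281 -1.185 -0.111
vertex 1.051 -1.851 0.378
vertex 0.269 -1.707 -0.806
endloop
endfacet
facet normal -0.941 -0.278 -0.192
outer loop
vertex 1.943 -4.065 -4.218
vertex 1.383 -2.806 -3.291
vertex 1.935 -3.575 -4.888
endloop
endfacet
facet normal 0.338 -0.758 -0.558
outer loop
vertex 3.497 -3.114 -4.569
vertex 1.943 -4.065 -4.218
vertex 1.935 -3.575 -4.888
endloop
endfacet
facet normal -0.941 -0.278 -0.192
outer loop
vertex 1.935 -3.575 -4.888
vertex 1.383 -2.806 -3.291
vertex 1.375 -2.317 -3.961
endloop
endfacet
facet normal -0.009 0.590 -0.807
outer loop
vertex 1.375 -2.317 -3.961
vertex 3.497 -3.114 -4.569
vertex 1.935 -3.575 -4.888
endloop
endfacet
facet normal 0.009 -0.590 0.807
outer loop
vertex 1.943 -4.065 -4.218
vertex 2.945 -2.345 -2.972
vertex 1.383 -2.806 -3.291
endloop
endfacet
facet normal 0.338 -0.758 -0.557
outer loop
vertex 3.505 -3.603 -3.899
vertex 1.943 -4.065 -4.218
vertex 3.497 -3.114 -4.569
endloop
endfacet
facet normal 0.010 -0.590 0.807
outer loop
vertex 3.505 -3.603 -3.899
vertex 2.945 -2.345 -2.972
vertex 1.943 -4.065 -4.218
endloop
endfacet
facet normal -0.338 0.758 0.558
outer loop
vertex 1.383 -2.806 -3.291
vertex 2.945 -2.345 -2.972
vertex 1.375 -2.317 -3.961
endloop
endfacet
facet normal -0.010 0.590 -0.807
outer loop
vertex 2.937 -1.855 -3.642
vertex 3.497 -3.114 -4.569
vertex 1.375 -2.317 -3.961
endloop
endfacet
facet normal -0.338 0.758 0.558
outer loop
vertex 1.375 -2.317 -3.961
vertex 2.945 -2.345 -2.972
vertex 2.937 -1.855 -3.642
endloop
endfacet
facet normal 0.941 0.278 0.191
outer loop
vertex 2.937 -1.855 -3.642
vertex 3.505 -3.603 -3.899
vertex 3.497 -3.114 -4.569
endloop
endfacet
facet normal 0.941 0.278 0.192
outer loop
vertex 2.945 -2.345 -2.972
vertex 3.505 -3.603 -3.899
vertex 2.937 -1.855 -3.642
endloop
endfacet

endsolid


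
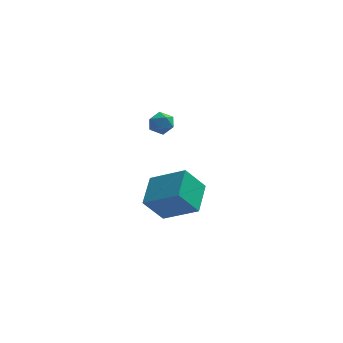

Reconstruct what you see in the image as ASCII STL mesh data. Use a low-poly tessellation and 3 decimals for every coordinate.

solid 
facet normal -0.569 -0.212 0.795
outer loop
vertex 3.054 -4.264 -1.484
vertex 3.321 -2.64 -0.859
vertex 1.397 -3.604 -2.494
endloop
endfacet
facet normal -0.151 -0.923 -0.355
outer loop
vertex 2.319 -3.26 -3.781
vertex 3.054 -4.264 -1.484
vertex 1.397 -3.604 -2.494
endloop
endfacet
facet normal -0.569 -0.212 0.795
outer loop
vertex 1.397 -3.604 -2.494
vertex 3.321 -2.64 -0.859
vertex 1.664 -1.98 -1.869
endloop
endfacet
facet normal -0.808 0.323 -0.493
outer loop
vertex 1.664 -1.98 -1.869
vertex 2.319 -3.26 -3.781
vertex 1.397 -3.604 -2.494
endloop
endfacet
facet normal 0.808 -0.323 0.493
outer loop
vertex 3.054 -4.264 -1.484
vertex 4.243 -2.296 -2.146
vertex 3.321 -2.64 -0.859
endloop
endfacet
facet normal -0.151 -0.923 -0.355
outer loop
vertex 3.976 -3.92 -2.771
vertex 3.054 -4.264 -1.484
vertex 2.319 -3.26 -3.781
endloop
endfacet
facet normal 0.808 -0.323 0.493
outer loop
vertex 3.976 -3.92 -2.771
vertex 4.243 -2.296 -2.146
vertex 3.054 -4.264 -1.484
endloop
endfacet
facet normal 0.151 0.923 0.355
outer loop
vertex 3.321 -2.64 -0.859
vertex 4.243 -2.296 -2.146
vertex 1.664 -1.98 -1.869
endloop
endfacet
facet normal -0.808 0.323 -0.493
outer loop
vertex 2.586 -1.636 -3.156
vertex 2.319 -3.26 -3.781
vertex 1.664 -1.98 -1.869
endloop
endfacet
facet normal 0.151 0.923 0.355
outer loop
vertex 1.664 -1.98 -1.869
vertex 4.243 -2.296 -2.146
vertex 2.586 -1.636 -3.156
endloop
endfacet
facet normal 0.569 0.212 -0.795
outer loop
vertex 2.586 -1.636 -3.156
vertex 3.976 -3.92 -2.771
vertex 2.319 -3.26 -3.781
endloop
endfacet
facet normal 0.569 0.212 -0.795
outer loop
vertex 4.243 -2.296 -2.146
vertex 3.976 -3.92 -2.771
vertex 2.586 -1.636 -3.156
endloop
endfacet
facet normal -0.200 -0.093 0.975
outer loop
vertex 1.879 3.341 -0.565
vertex 1.503 2.723 -0.701
vertex 2.224 2.691 -0.556
endloop
endfacet
facet normal 0.425 0.238 0.873
outer loop
vertex 1.879 3.341 -0.565
vertex 2.224 2.691 -0.556
vertex 2.545 3.274 -0.871
endloop
endfacet
facet normal 0.304 0.822 0.482
outer loop
vertex 1.879 3.341 -0.565
vertex 2.545 3.274 -0.871
vertex 2.022 3.666 -1.21
endloop
endfacet
facet normal -0.396 0.852 0.342
outer loop
vertex 1.879 3.341 -0.565
vertex 2.022 3.666 -1.21
vertex 1.379 3.325 -1.105
endloop
endfacet
facet normal -0.707 0.288 0.646
outer loop
vertex 1.879 3.341 -0.565
vertex 1.379 3.325 -1.105
vertex 1.503 2.723 -0.701
endloop
endfacet
facet normal 0.846 -0.198 0.496
outer loop
vertex 2.545 3.274 -0.871
vertex 2.224 2.691 -0.556
vertex 2.581 2.615 -1.195
endloop
endfacet
facet normal -0.165 -0.732 0.660
outer loop
vertex 2.224 2.691 -0.556
vertex 1.503 2.723 -0.701
vertex 1.938 2.274 -1.09
endloop
endfacet
facet normal -0.985 -0.117 0.128
outer loop
vertex 1.503 2.723 -0.701
vertex 1.379 3.325 -1.105
vertex 1.415 2.666 -1.429
endloop
endfacet
facet normal -0.482 0.797 -0.364
outer loop
vertex 1.379 3.325 -1.105
vertex 2.022 3.666 -1.21
vertex 1.736 3.249 -1.744
endloop
endfacet
facet normal 0.649 0.748 -0.137
outer loop
vertex 2.022 3.666 -1.21
vertex 2.545 3.274 -0.871
vertex 2.457 3.217 -1.599
endloop
endfacet
facet normal 0.396 -0.852 -0.342
outer loop
vertex 2.081 2.599 -1.735
vertex 2.581 2.615 -1.195
vertex 1.938 2.274 -1.09
endloop
endfacet
facet normal -0.304 -0.822 -0.482
outer loop
vertex 2.081 2.599 -1.735
vertex 1.938 2.274 -1.09
vertex 1.415 2.666 -1.429
endloop
endfacet
facet normal -0.425 -0.238 -0.873
outer loop
vertex 2.081 2.599 -1.735
vertex 1.415 2.666 -1.429
vertex 1.736 3.249 -1.744
endloop
endfacet
facet normal 0.200 0.093 -0.975
outer loop
vertex 2.081 2.599 -1.735
vertex 1.736 3.249 -1.744
vertex 2.457 3.217 -1.599
endloop
endfacet
facet normal 0.707 -0.288 -0.646
outer loop
vertex 2.081 2.599 -1.735
vertex 2.457 3.217 -1.599
vertex 2.581 2.615 -1.195
endloop
endfacet
facet normal 0.482 -0.797 0.364
outer loop
vertex 1.938 2.274 -1.09
vertex 2.581 2.615 -1.195
vertex 2.224 2.691 -0.556
endloop
endfacet
facet normal -0.649 -0.748 0.137
outer loop
vertex 1.415 2.666 -1.429
vertex 1.938 2.274 -1.09
vertex 1.503 2.723 -0.701
endloop
endfacet
facet normal -0.846 0.198 -0.496
outer loop
vertex 1.736 3.249 -1.744
vertex 1.415 2.666 -1.429
vertex 1.379 3.325 -1.105
endloop
endfacet
facet normal 0.165 0.732 -0.660
outer loop
vertex 2.457 3.217 -1.599
vertex 1.736 3.249 -1.744
vertex 2.022 3.666 -1.21
endloop
endfacet
facet normal 0.985 0.117 -0.128
outer loop
vertex 2.581 2.615 -1.195
vertex 2.457 3.217 -1.599
vertex 2.545 3.274 -0.871
endloop
endfacet

endsolid


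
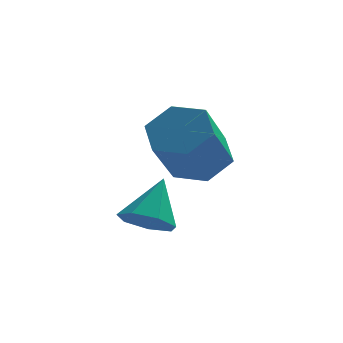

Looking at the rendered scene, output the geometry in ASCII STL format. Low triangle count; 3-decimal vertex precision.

solid 
facet normal -0.306 -0.588 -0.749
outer loop
vertex 2.695 -0.54 -3.096
vertex 2.063 -0.766 -2.66
vertex 2.124 -0.151 -3.168
endloop
endfacet
facet normal 0.565 0.777 -0.278
outer loop
vertex 2.695 -0.54 -3.096
vertex 2.124 -0.151 -3.168
vertex 2.537 0.146 -1.5
endloop
endfacet
facet normal -0.306 -0.588 -0.749
outer loop
vertex 2.124 -0.151 -3.168
vertex 2.063 -0.766 -2.66
vertex 1.508 -0.225 -2.858
endloop
endfacet
facet normal -0.182 0.975 -0.129
outer loop
vertex 2.124 -0.151 -3.168
vertex 1.508 -0.225 -2.858
vertex 2.537 0.146 -1.5
endloop
endfacet
facet normal -0.306 -0.588 -0.749
outer loop
vertex 1.508 -0.225 -2.858
vertex 2.063 -0.766 -2.66
vertex 1.309 -0.706 -2.399
endloop
endfacet
facet normal -0.694 0.626 0.355
outer loop
vertex 1.508 -0.225 -2.858
vertex 1.309 -0.706 -2.399
vertex 2.537 0.146 -1.5
endloop
endfacet
facet normal -0.306 -0.589 -0.748
outer loop
vertex 1.309 -0.706 -2.399
vertex 2.063 -0.766 -2.66
vertex 1.678 -1.232 -2.136
endloop
endfacet
facet normal -0.587 -0.007 0.809
outer loop
vertex 1.309 -0.706 -2.399
vertex 1.678 -1.232 -2.136
vertex 2.537 0.146 -1.5
endloop
endfacet
facet normal -0.306 -0.588 -0.748
outer loop
vertex 1.678 -1.232 -2.136
vertex 2.063 -0.766 -2.66
vertex 2.337 -1.407 -2.268
endloop
endfacet
facet normal 0.059 -0.449 0.892
outer loop
vertex 1.678 -1.232 -2.136
vertex 2.337 -1.407 -2.268
vertex 2.537 0.146 -1.5
endloop
endfacet
facet normal -0.306 -0.588 -0.748
outer loop
vertex 2.337 -1.407 -2.268
vertex 2.063 -0.766 -2.66
vertex 2.789 -1.099 -2.695
endloop
endfacet
facet normal 0.759 -0.365 0.540
outer loop
vertex 2.337 -1.407 -2.268
vertex 2.789 -1.099 -2.695
vertex 2.537 0.146 -1.5
endloop
endfacet
facet normal -0.306 -0.588 -0.748
outer loop
vertex 2.789 -1.099 -2.695
vertex 2.063 -0.766 -2.66
vertex 2.695 -0.54 -3.096
endloop
endfacet
facet normal 0.983 0.180 0.020
outer loop
vertex 2.789 -1.099 -2.695
vertex 2.695 -0.54 -3.096
vertex 2.537 0.146 -1.5
endloop
endfacet
facet normal 0.304 0.614 -0.728
outer loop
vertex 4.462 1.728 -1.523
vertex 3.583 2.161 -1.525
vertex 4.295 2.499 -0.942
endloop
endfacet
facet normal 0.937 -0.056 0.344
outer loop
vertex 4.462 1.728 -1.523
vertex 4.295 2.499 -0.942
vertex 3.856 0.506 -0.073
endloop
endfacet
facet normal 0.937 -0.056 0.345
outer loop
vertex 3.856 0.506 -0.073
vertex 4.295 2.499 -0.942
vertex 3.689 1.277 0.507
endloop
endfacet
facet normal -0.304 -0.614 0.728
outer loop
vertex 3.856 0.506 -0.073
vertex 3.689 1.277 0.507
vertex 2.977 0.939 -0.075
endloop
endfacet
facet normal 0.305 0.614 -0.728
outer loop
vertex 4.295 2.499 -0.942
vertex 3.583 2.161 -1.525
vertex 3.416 2.933 -0.944
endloop
endfacet
facet normal 0.321 0.654 0.685
outer loop
vertex 4.295 2.499 -0.942
vertex 3.416 2.933 -0.944
vertex 3.689 1.277 0.507
endloop
endfacet
facet normal 0.321 0.654 0.685
outer loop
vertex 3.689 1.277 0.507
vertex 3.416 2.933 -0.944
vertex 2.81 1.711 0.505
endloop
endfacet
facet normal -0.305 -0.613 0.729
outer loop
vertex 3.689 1.277 0.507
vertex 2.81 1.711 0.505
vertex 2.977 0.939 -0.075
endloop
endfacet
facet normal 0.304 0.614 -0.728
outer loop
vertex 3.416 2.933 -0.944
vertex 3.583 2.161 -1.525
vertex 2.704 2.594 -1.527
endloop
endfacet
facet normal -0.617 0.710 0.341
outer loop
vertex 3.416 2.933 -0.944
vertex 2.704 2.594 -1.527
vertex 2.81 1.711 0.505
endloop
endfacet
facet normal -0.616 0.710 0.341
outer loop
vertex 2.81 1.711 0.505
vertex 2.704 2.594 -1.527
vertex 2.098 1.372 -0.077
endloop
endfacet
facet normal -0.304 -0.613 0.729
outer loop
vertex 2.81 1.711 0.505
vertex 2.098 1.372 -0.077
vertex 2.977 0.939 -0.075
endloop
endfacet
facet normal 0.304 0.614 -0.728
outer loop
vertex 2.704 2.594 -1.527
vertex 3.583 2.161 -1.525
vertex 2.871 1.823 -2.107
endloop
endfacet
facet normal -0.937 0.056 -0.344
outer loop
vertex 2.704 2.594 -1.527
vertex 2.871 1.823 -2.107
vertex 2.098 1.372 -0.077
endloop
endfacet
facet normal -0.937 0.056 -0.344
outer loop
vertex 2.098 1.372 -0.077
vertex 2.871 1.823 -2.107
vertex 2.265 0.601 -0.658
endloop
endfacet
facet normal -0.304 -0.614 0.728
outer loop
vertex 2.098 1.372 -0.077
vertex 2.265 0.601 -0.658
vertex 2.977 0.939 -0.075
endloop
endfacet
facet normal 0.305 0.613 -0.729
outer loop
vertex 2.871 1.823 -2.107
vertex 3.583 2.161 -1.525
vertex 3.75 1.389 -2.105
endloop
endfacet
facet normal -0.321 -0.654 -0.685
outer loop
vertex 2.871 1.823 -2.107
vertex 3.75 1.389 -2.105
vertex 2.265 0.601 -0.658
endloop
endfacet
facet normal -0.321 -0.654 -0.685
outer loop
vertex 2.265 0.601 -0.658
vertex 3.75 1.389 -2.105
vertex 3.144 0.167 -0.656
endloop
endfacet
facet normal -0.305 -0.614 0.728
outer loop
vertex 2.265 0.601 -0.658
vertex 3.144 0.167 -0.656
vertex 2.977 0.939 -0.075
endloop
endfacet
facet normal 0.304 0.613 -0.729
outer loop
vertex 3.75 1.389 -2.105
vertex 3.583 2.161 -1.525
vertex 4.462 1.728 -1.523
endloop
endfacet
facet normal 0.616 -0.710 -0.341
outer loop
vertex 3.75 1.389 -2.105
vertex 4.462 1.728 -1.523
vertex 3.144 0.167 -0.656
endloop
endfacet
facet normal 0.617 -0.710 -0.340
outer loop
vertex 3.144 0.167 -0.656
vertex 4.462 1.728 -1.523
vertex 3.856 0.506 -0.073
endloop
endfacet
facet normal -0.304 -0.614 0.728
outer loop
vertex 3.144 0.167 -0.656
vertex 3.856 0.506 -0.073
vertex 2.977 0.939 -0.075
endloop
endfacet

endsolid


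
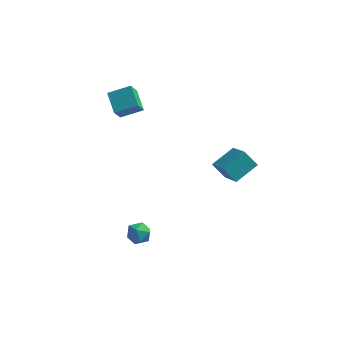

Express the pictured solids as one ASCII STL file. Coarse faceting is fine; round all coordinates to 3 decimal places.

solid 
facet normal -0.422 0.706 -0.569
outer loop
vertex 0.63 -0.468 2.366
vertex 1.426 0.439 2.901
vertex 1.272 -0.632 1.686
endloop
endfacet
facet normal -0.604 -0.687 -0.404
outer loop
vertex 1.994 -1.839 2.659
vertex 0.63 -0.468 2.366
vertex 1.272 -0.632 1.686
endloop
endfacet
facet normal -0.422 0.706 -0.569
outer loop
vertex 1.272 -0.632 1.686
vertex 1.426 0.439 2.901
vertex 2.069 0.275 2.221
endloop
endfacet
facet normal 0.677 -0.172 -0.716
outer loop
vertex 2.069 0.275 2.221
vertex 1.994 -1.839 2.659
vertex 1.272 -0.632 1.686
endloop
endfacet
facet normal -0.677 0.172 0.716
outer loop
vertex 0.63 -0.468 2.366
vertex 2.148 -0.768 3.874
vertex 1.426 0.439 2.901
endloop
endfacet
facet normal -0.603 -0.687 -0.405
outer loop
vertex 1.351 -1.675 3.339
vertex 0.63 -0.468 2.366
vertex 1.994 -1.839 2.659
endloop
endfacet
facet normal -0.677 0.173 0.716
outer loop
vertex 1.351 -1.675 3.339
vertex 2.148 -0.768 3.874
vertex 0.63 -0.468 2.366
endloop
endfacet
facet normal 0.603 0.687 0.405
outer loop
vertex 1.426 0.439 2.901
vertex 2.148 -0.768 3.874
vertex 2.069 0.275 2.221
endloop
endfacet
facet normal 0.677 -0.172 -0.715
outer loop
vertex 2.79 -0.932 3.194
vertex 1.994 -1.839 2.659
vertex 2.069 0.275 2.221
endloop
endfacet
facet normal 0.604 0.687 0.404
outer loop
vertex 2.069 0.275 2.221
vertex 2.148 -0.768 3.874
vertex 2.79 -0.932 3.194
endloop
endfacet
facet normal 0.422 -0.706 0.569
outer loop
vertex 2.79 -0.932 3.194
vertex 1.351 -1.675 3.339
vertex 1.994 -1.839 2.659
endloop
endfacet
facet normal 0.422 -0.706 0.569
outer loop
vertex 2.148 -0.768 3.874
vertex 1.351 -1.675 3.339
vertex 2.79 -0.932 3.194
endloop
endfacet
facet normal -0.293 0.127 0.948
outer loop
vertex -2.597 -3.338 -0.097
vertex -2.151 -3.756 0.097
vertex -2.01 -3.131 0.057
endloop
endfacet
facet normal -0.402 0.720 0.566
outer loop
vertex -2.597 -3.338 -0.097
vertex -2.01 -3.131 0.057
vertex -2.308 -2.893 -0.458
endloop
endfacet
facet normal -0.831 0.556 0.020
outer loop
vertex -2.597 -3.338 -0.097
vertex -2.308 -2.893 -0.458
vertex -2.634 -3.37 -0.737
endloop
endfacet
facet normal -0.988 -0.139 0.064
outer loop
vertex -2.597 -3.338 -0.097
vertex -2.634 -3.37 -0.737
vertex -2.537 -3.903 -0.393
endloop
endfacet
facet normal -0.656 -0.404 0.638
outer loop
vertex -2.597 -3.338 -0.097
vertex -2.537 -3.903 -0.393
vertex -2.151 -3.756 0.097
endloop
endfacet
facet normal 0.227 0.927 0.297
outer loop
vertex -2.308 -2.893 -0.458
vertex -2.01 -3.131 0.057
vertex -1.683 -3.037 -0.487
endloop
endfacet
facet normal 0.400 -0.032 0.916
outer loop
vertex -2.01 -3.131 0.057
vertex -2.151 -3.756 0.097
vertex -1.586 -3.57 -0.143
endloop
endfacet
facet normal -0.186 -0.891 0.414
outer loop
vertex -2.151 -3.756 0.097
vertex -2.537 -3.903 -0.393
vertex -1.912 -4.047 -0.422
endloop
endfacet
facet normal -0.722 -0.463 -0.514
outer loop
vertex -2.537 -3.903 -0.393
vertex -2.634 -3.37 -0.737
vertex -2.21 -3.809 -0.937
endloop
endfacet
facet normal -0.467 0.662 -0.586
outer loop
vertex -2.634 -3.37 -0.737
vertex -2.308 -2.893 -0.458
vertex -2.069 -3.184 -0.977
endloop
endfacet
facet normal 0.988 0.139 -0.064
outer loop
vertex -1.623 -3.602 -0.783
vertex -1.683 -3.037 -0.487
vertex -1.586 -3.57 -0.143
endloop
endfacet
facet normal 0.831 -0.556 -0.020
outer loop
vertex -1.623 -3.602 -0.783
vertex -1.586 -3.57 -0.143
vertex -1.912 -4.047 -0.422
endloop
endfacet
facet normal 0.402 -0.720 -0.566
outer loop
vertex -1.623 -3.602 -0.783
vertex -1.912 -4.047 -0.422
vertex -2.21 -3.809 -0.937
endloop
endfacet
facet normal 0.293 -0.127 -0.948
outer loop
vertex -1.623 -3.602 -0.783
vertex -2.21 -3.809 -0.937
vertex -2.069 -3.184 -0.977
endloop
endfacet
facet normal 0.656 0.404 -0.638
outer loop
vertex -1.623 -3.602 -0.783
vertex -2.069 -3.184 -0.977
vertex -1.683 -3.037 -0.487
endloop
endfacet
facet normal 0.722 0.463 0.514
outer loop
vertex -1.586 -3.57 -0.143
vertex -1.683 -3.037 -0.487
vertex -2.01 -3.131 0.057
endloop
endfacet
facet normal 0.467 -0.662 0.586
outer loop
vertex -1.912 -4.047 -0.422
vertex -1.586 -3.57 -0.143
vertex -2.151 -3.756 0.097
endloop
endfacet
facet normal -0.227 -0.927 -0.297
outer loop
vertex -2.21 -3.809 -0.937
vertex -1.912 -4.047 -0.422
vertex -2.537 -3.903 -0.393
endloop
endfacet
facet normal -0.400 0.032 -0.916
outer loop
vertex -2.069 -3.184 -0.977
vertex -2.21 -3.809 -0.937
vertex -2.634 -3.37 -0.737
endloop
endfacet
facet normal 0.186 0.891 -0.414
outer loop
vertex -1.683 -3.037 -0.487
vertex -2.069 -3.184 -0.977
vertex -2.308 -2.893 -0.458
endloop
endfacet
facet normal -0.882 -0.304 -0.359
outer loop
vertex -4.309 1.196 3.722
vertex -4.851 2.112 4.278
vertex -4.171 1.789 2.879
endloop
endfacet
facet normal 0.451 -0.763 -0.463
outer loop
vertex -3.129 2.148 3.302
vertex -4.309 1.196 3.722
vertex -4.171 1.789 2.879
endloop
endfacet
facet normal -0.883 -0.303 -0.359
outer loop
vertex -4.171 1.789 2.879
vertex -4.851 2.112 4.278
vertex -4.712 2.705 3.435
endloop
endfacet
facet normal 0.133 0.570 -0.811
outer loop
vertex -4.712 2.705 3.435
vertex -3.129 2.148 3.302
vertex -4.171 1.789 2.879
endloop
endfacet
facet normal -0.133 -0.570 0.811
outer loop
vertex -4.309 1.196 3.722
vertex -3.809 2.471 4.701
vertex -4.851 2.112 4.278
endloop
endfacet
facet normal 0.451 -0.763 -0.463
outer loop
vertex -3.268 1.555 4.145
vertex -4.309 1.196 3.722
vertex -3.129 2.148 3.302
endloop
endfacet
facet normal -0.133 -0.570 0.811
outer loop
vertex -3.268 1.555 4.145
vertex -3.809 2.471 4.701
vertex -4.309 1.196 3.722
endloop
endfacet
facet normal -0.451 0.763 0.463
outer loop
vertex -4.851 2.112 4.278
vertex -3.809 2.471 4.701
vertex -4.712 2.705 3.435
endloop
endfacet
facet normal 0.133 0.570 -0.811
outer loop
vertex -3.671 3.064 3.858
vertex -3.129 2.148 3.302
vertex -4.712 2.705 3.435
endloop
endfacet
facet normal -0.451 0.763 0.463
outer loop
vertex -4.712 2.705 3.435
vertex -3.809 2.471 4.701
vertex -3.671 3.064 3.858
endloop
endfacet
facet normal 0.882 0.304 0.359
outer loop
vertex -3.671 3.064 3.858
vertex -3.268 1.555 4.145
vertex -3.129 2.148 3.302
endloop
endfacet
facet normal 0.883 0.304 0.358
outer loop
vertex -3.809 2.471 4.701
vertex -3.268 1.555 4.145
vertex -3.671 3.064 3.858
endloop
endfacet

endsolid


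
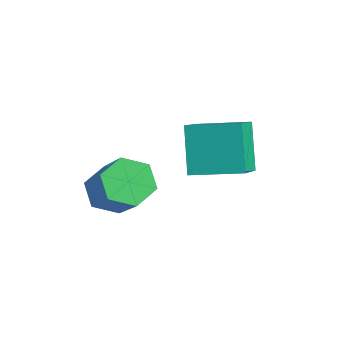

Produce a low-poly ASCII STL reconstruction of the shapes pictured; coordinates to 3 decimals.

solid 
facet normal -0.613 -0.770 -0.176
outer loop
vertex 1.578 1.963 -1.057
vertex 0.779 2.334 0.107
vertex 0.81 2.753 -1.837
endloop
endfacet
facet normal 0.548 -0.254 -0.797
outer loop
vertex 1.681 3.846 -1.587
vertex 1.578 1.963 -1.057
vertex 0.81 2.753 -1.837
endloop
endfacet
facet normal -0.613 -0.770 -0.176
outer loop
vertex 0.81 2.753 -1.837
vertex 0.779 2.334 0.107
vertex 0.011 3.124 -0.673
endloop
endfacet
facet normal -0.569 0.586 -0.577
outer loop
vertex 0.011 3.124 -0.673
vertex 1.681 3.846 -1.587
vertex 0.81 2.753 -1.837
endloop
endfacet
facet normal 0.569 -0.586 0.577
outer loop
vertex 1.578 1.963 -1.057
vertex 1.65 3.427 0.357
vertex 0.779 2.334 0.107
endloop
endfacet
facet normal 0.548 -0.254 -0.797
outer loop
vertex 2.449 3.056 -0.807
vertex 1.578 1.963 -1.057
vertex 1.681 3.846 -1.587
endloop
endfacet
facet normal 0.569 -0.586 0.577
outer loop
vertex 2.449 3.056 -0.807
vertex 1.65 3.427 0.357
vertex 1.578 1.963 -1.057
endloop
endfacet
facet normal -0.548 0.254 0.797
outer loop
vertex 0.779 2.334 0.107
vertex 1.65 3.427 0.357
vertex 0.011 3.124 -0.673
endloop
endfacet
facet normal -0.569 0.586 -0.577
outer loop
vertex 0.882 4.217 -0.423
vertex 1.681 3.846 -1.587
vertex 0.011 3.124 -0.673
endloop
endfacet
facet normal -0.548 0.254 0.797
outer loop
vertex 0.011 3.124 -0.673
vertex 1.65 3.427 0.357
vertex 0.882 4.217 -0.423
endloop
endfacet
facet normal 0.613 0.770 0.176
outer loop
vertex 0.882 4.217 -0.423
vertex 2.449 3.056 -0.807
vertex 1.681 3.846 -1.587
endloop
endfacet
facet normal 0.613 0.770 0.176
outer loop
vertex 1.65 3.427 0.357
vertex 2.449 3.056 -0.807
vertex 0.882 4.217 -0.423
endloop
endfacet
facet normal -0.687 0.100 -0.719
outer loop
vertex -0.545 1.207 -3.81
vertex -1.079 1.284 -3.289
vertex -0.719 1.888 -3.549
endloop
endfacet
facet normal 0.689 0.406 -0.601
outer loop
vertex -0.545 1.207 -3.81
vertex -0.719 1.888 -3.549
vertex 0.733 1.019 -2.472
endloop
endfacet
facet normal 0.689 0.405 -0.601
outer loop
vertex 0.733 1.019 -2.472
vertex -0.719 1.888 -3.549
vertex 0.56 1.7 -2.211
endloop
endfacet
facet normal 0.687 -0.101 0.719
outer loop
vertex 0.733 1.019 -2.472
vertex 0.56 1.7 -2.211
vertex 0.199 1.096 -1.951
endloop
endfacet
facet normal -0.687 0.100 -0.719
outer loop
vertex -0.719 1.888 -3.549
vertex -1.079 1.284 -3.289
vertex -1.253 1.965 -3.028
endloop
endfacet
facet normal 0.144 0.990 0.001
outer loop
vertex -0.719 1.888 -3.549
vertex -1.253 1.965 -3.028
vertex 0.56 1.7 -2.211
endloop
endfacet
facet normal 0.144 0.990 0.001
outer loop
vertex 0.56 1.7 -2.211
vertex -1.253 1.965 -3.028
vertex 0.026 1.777 -1.69
endloop
endfacet
facet normal 0.687 -0.101 0.719
outer loop
vertex 0.56 1.7 -2.211
vertex 0.026 1.777 -1.69
vertex 0.199 1.096 -1.951
endloop
endfacet
facet normal -0.687 0.100 -0.719
outer loop
vertex -1.253 1.965 -3.028
vertex -1.079 1.284 -3.289
vertex -1.613 1.361 -2.768
endloop
endfacet
facet normal -0.544 0.584 0.602
outer loop
vertex -1.253 1.965 -3.028
vertex -1.613 1.361 -2.768
vertex 0.026 1.777 -1.69
endloop
endfacet
facet normal -0.544 0.584 0.602
outer loop
vertex 0.026 1.777 -1.69
vertex -1.613 1.361 -2.768
vertex -0.335 1.173 -1.43
endloop
endfacet
facet normal 0.687 -0.101 0.719
outer loop
vertex 0.026 1.777 -1.69
vertex -0.335 1.173 -1.43
vertex 0.199 1.096 -1.951
endloop
endfacet
facet normal -0.687 0.101 -0.719
outer loop
vertex -1.613 1.361 -2.768
vertex -1.079 1.284 -3.289
vertex -1.44 0.68 -3.029
endloop
endfacet
facet normal -0.689 -0.405 0.601
outer loop
vertex -1.613 1.361 -2.768
vertex -1.44 0.68 -3.029
vertex -0.335 1.173 -1.43
endloop
endfacet
facet normal -0.688 -0.406 0.601
outer loop
vertex -0.335 1.173 -1.43
vertex -1.44 0.68 -3.029
vertex -0.161 0.492 -1.691
endloop
endfacet
facet normal 0.687 -0.100 0.719
outer loop
vertex -0.335 1.173 -1.43
vertex -0.161 0.492 -1.691
vertex 0.199 1.096 -1.951
endloop
endfacet
facet normal -0.687 0.101 -0.719
outer loop
vertex -1.44 0.68 -3.029
vertex -1.079 1.284 -3.289
vertex -0.906 0.603 -3.55
endloop
endfacet
facet normal -0.144 -0.990 -0.001
outer loop
vertex -1.44 0.68 -3.029
vertex -0.906 0.603 -3.55
vertex -0.161 0.492 -1.691
endloop
endfacet
facet normal -0.144 -0.990 -0.001
outer loop
vertex -0.161 0.492 -1.691
vertex -0.906 0.603 -3.55
vertex 0.373 0.415 -2.212
endloop
endfacet
facet normal 0.687 -0.100 0.719
outer loop
vertex -0.161 0.492 -1.691
vertex 0.373 0.415 -2.212
vertex 0.199 1.096 -1.951
endloop
endfacet
facet normal -0.687 0.101 -0.719
outer loop
vertex -0.906 0.603 -3.55
vertex -1.079 1.284 -3.289
vertex -0.545 1.207 -3.81
endloop
endfacet
facet normal 0.544 -0.584 -0.602
outer loop
vertex -0.906 0.603 -3.55
vertex -0.545 1.207 -3.81
vertex 0.373 0.415 -2.212
endloop
endfacet
facet normal 0.545 -0.584 -0.602
outer loop
vertex 0.373 0.415 -2.212
vertex -0.545 1.207 -3.81
vertex 0.733 1.019 -2.472
endloop
endfacet
facet normal 0.687 -0.100 0.719
outer loop
vertex 0.373 0.415 -2.212
vertex 0.733 1.019 -2.472
vertex 0.199 1.096 -1.951
endloop
endfacet

endsolid
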